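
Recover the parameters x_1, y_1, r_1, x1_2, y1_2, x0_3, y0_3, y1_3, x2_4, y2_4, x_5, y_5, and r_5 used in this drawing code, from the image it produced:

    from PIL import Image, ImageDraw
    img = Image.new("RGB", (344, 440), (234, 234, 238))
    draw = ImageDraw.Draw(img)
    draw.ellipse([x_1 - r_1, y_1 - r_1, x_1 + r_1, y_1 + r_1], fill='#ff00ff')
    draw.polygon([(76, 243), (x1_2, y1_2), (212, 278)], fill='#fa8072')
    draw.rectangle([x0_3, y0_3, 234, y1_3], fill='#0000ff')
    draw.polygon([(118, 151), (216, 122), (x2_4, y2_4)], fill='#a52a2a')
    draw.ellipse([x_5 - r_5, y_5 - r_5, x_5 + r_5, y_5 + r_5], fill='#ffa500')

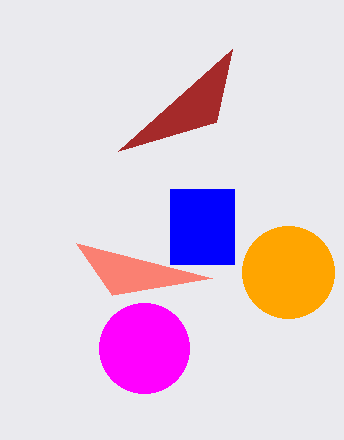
x_1 = 144, y_1 = 348, r_1 = 45, x1_2 = 112, y1_2 = 295, x0_3 = 170, y0_3 = 189, y1_3 = 264, x2_4 = 232, y2_4 = 49, x_5 = 288, y_5 = 272, r_5 = 46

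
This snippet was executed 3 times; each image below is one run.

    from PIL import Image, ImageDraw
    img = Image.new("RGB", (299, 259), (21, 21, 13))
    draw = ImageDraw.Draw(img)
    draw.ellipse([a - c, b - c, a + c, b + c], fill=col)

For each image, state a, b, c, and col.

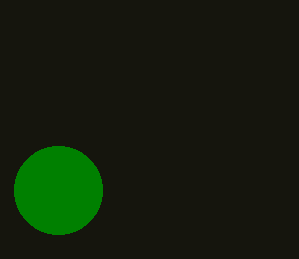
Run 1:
a = 58
b = 190
c = 44
col = 'green'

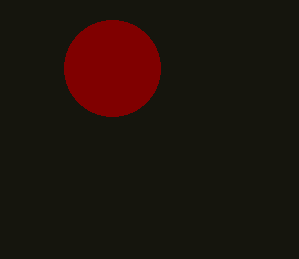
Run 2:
a = 112, b = 68, c = 48, col = 'maroon'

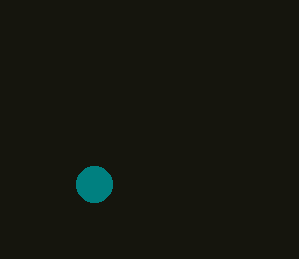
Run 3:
a = 94; b = 184; c = 18; col = 'teal'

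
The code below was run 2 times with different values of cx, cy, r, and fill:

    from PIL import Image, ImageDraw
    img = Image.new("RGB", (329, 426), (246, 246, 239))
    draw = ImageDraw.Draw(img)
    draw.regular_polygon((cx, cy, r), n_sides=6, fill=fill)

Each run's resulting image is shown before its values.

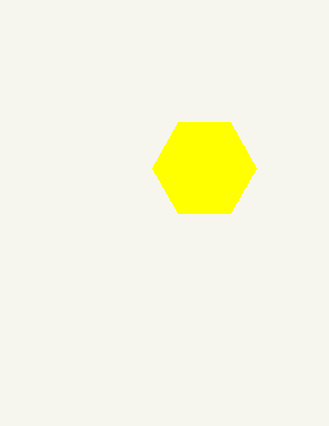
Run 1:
cx = 204
cy = 168
r = 52
fill = 'yellow'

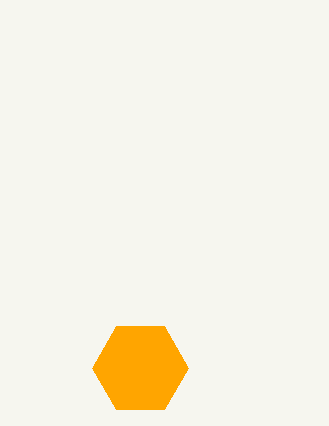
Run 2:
cx = 140, cy = 368, r = 48, fill = 'orange'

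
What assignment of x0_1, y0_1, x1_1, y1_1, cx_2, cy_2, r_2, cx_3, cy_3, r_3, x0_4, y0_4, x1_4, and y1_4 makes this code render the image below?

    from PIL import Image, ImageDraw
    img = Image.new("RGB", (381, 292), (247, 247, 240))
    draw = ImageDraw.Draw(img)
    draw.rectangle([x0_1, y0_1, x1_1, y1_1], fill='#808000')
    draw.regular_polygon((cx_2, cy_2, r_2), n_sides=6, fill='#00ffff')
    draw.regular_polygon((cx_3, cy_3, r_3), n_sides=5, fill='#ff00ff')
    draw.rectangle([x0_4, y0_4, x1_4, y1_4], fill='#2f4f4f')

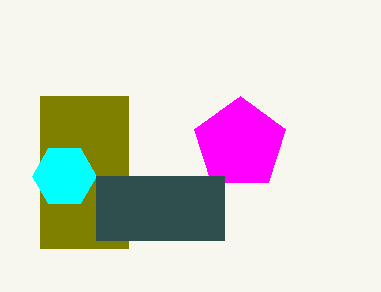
x0_1 = 40, y0_1 = 96, x1_1 = 128, y1_1 = 248, cx_2 = 64, cy_2 = 176, r_2 = 32, cx_3 = 240, cy_3 = 144, r_3 = 48, x0_4 = 96, y0_4 = 176, x1_4 = 224, y1_4 = 240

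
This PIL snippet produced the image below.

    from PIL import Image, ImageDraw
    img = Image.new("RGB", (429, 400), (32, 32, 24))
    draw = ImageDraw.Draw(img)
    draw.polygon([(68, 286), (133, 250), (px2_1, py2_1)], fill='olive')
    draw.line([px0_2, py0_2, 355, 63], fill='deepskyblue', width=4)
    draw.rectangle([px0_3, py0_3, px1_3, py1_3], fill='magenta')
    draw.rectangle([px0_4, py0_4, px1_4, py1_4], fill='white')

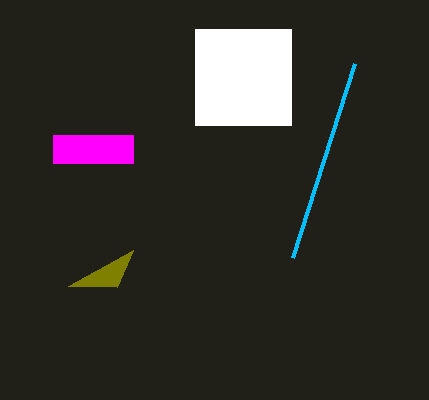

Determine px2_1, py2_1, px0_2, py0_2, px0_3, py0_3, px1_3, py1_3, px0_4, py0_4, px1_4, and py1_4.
px2_1 = 117, py2_1 = 287, px0_2 = 293, py0_2 = 257, px0_3 = 53, py0_3 = 135, px1_3 = 133, py1_3 = 163, px0_4 = 195, py0_4 = 29, px1_4 = 291, py1_4 = 125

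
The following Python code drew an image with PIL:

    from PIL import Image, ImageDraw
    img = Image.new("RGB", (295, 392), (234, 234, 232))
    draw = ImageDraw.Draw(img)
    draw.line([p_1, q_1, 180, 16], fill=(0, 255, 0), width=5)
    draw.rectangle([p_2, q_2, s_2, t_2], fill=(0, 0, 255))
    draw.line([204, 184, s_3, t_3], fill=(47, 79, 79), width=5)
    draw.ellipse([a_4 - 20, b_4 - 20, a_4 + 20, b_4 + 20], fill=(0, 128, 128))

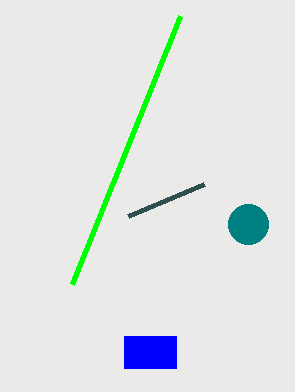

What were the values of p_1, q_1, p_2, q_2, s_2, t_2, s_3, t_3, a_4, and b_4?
p_1 = 72
q_1 = 284
p_2 = 124
q_2 = 336
s_2 = 176
t_2 = 368
s_3 = 128
t_3 = 216
a_4 = 248
b_4 = 224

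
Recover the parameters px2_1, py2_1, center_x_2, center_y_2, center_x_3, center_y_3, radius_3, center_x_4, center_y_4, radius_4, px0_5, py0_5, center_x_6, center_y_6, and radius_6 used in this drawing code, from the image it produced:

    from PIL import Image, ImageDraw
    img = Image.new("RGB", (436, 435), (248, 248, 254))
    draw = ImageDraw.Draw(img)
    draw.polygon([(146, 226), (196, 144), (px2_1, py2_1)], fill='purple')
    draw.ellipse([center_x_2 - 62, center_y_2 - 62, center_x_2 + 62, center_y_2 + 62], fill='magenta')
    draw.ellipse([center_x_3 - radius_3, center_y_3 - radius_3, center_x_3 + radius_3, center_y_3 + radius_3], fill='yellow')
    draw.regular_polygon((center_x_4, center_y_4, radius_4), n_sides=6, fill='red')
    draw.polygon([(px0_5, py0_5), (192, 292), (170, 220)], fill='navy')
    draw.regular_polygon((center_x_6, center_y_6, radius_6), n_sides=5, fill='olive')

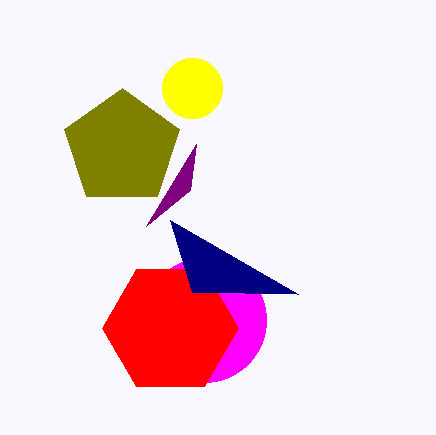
px2_1 = 190; py2_1 = 190; center_x_2 = 204; center_y_2 = 320; center_x_3 = 192; center_y_3 = 88; radius_3 = 30; center_x_4 = 170; center_y_4 = 328; radius_4 = 68; px0_5 = 298; py0_5 = 294; center_x_6 = 122; center_y_6 = 148; radius_6 = 60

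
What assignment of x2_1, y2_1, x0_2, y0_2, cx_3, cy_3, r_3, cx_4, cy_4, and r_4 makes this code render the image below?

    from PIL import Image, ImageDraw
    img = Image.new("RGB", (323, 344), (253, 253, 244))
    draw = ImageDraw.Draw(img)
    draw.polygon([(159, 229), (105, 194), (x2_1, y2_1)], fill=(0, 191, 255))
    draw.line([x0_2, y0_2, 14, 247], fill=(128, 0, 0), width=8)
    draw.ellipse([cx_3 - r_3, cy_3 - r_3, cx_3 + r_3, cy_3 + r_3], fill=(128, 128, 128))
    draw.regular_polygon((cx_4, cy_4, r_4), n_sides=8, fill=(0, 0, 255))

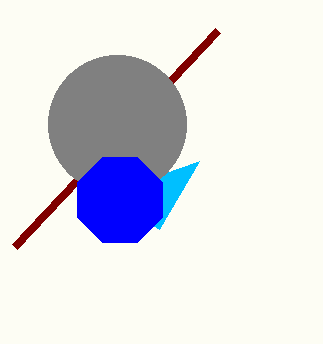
x2_1 = 199; y2_1 = 161; x0_2 = 217; y0_2 = 31; cx_3 = 117; cy_3 = 124; r_3 = 69; cx_4 = 120; cy_4 = 200; r_4 = 46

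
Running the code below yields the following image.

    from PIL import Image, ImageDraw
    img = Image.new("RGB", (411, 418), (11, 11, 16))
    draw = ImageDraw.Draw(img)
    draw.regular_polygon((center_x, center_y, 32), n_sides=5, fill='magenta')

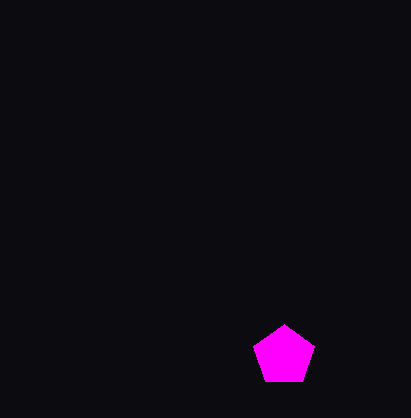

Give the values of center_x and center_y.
center_x = 284, center_y = 356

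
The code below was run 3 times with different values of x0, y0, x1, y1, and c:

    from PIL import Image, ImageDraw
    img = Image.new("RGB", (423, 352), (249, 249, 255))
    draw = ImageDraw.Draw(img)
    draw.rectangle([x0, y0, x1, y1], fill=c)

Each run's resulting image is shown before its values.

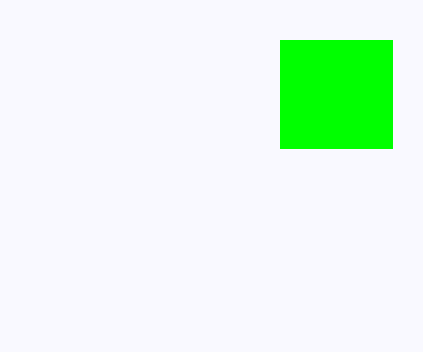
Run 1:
x0 = 280; y0 = 40; x1 = 392; y1 = 148; c = 'lime'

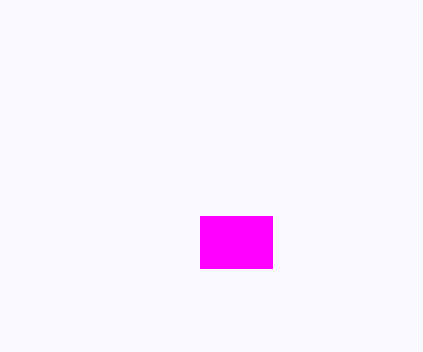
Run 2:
x0 = 200; y0 = 216; x1 = 272; y1 = 268; c = 'magenta'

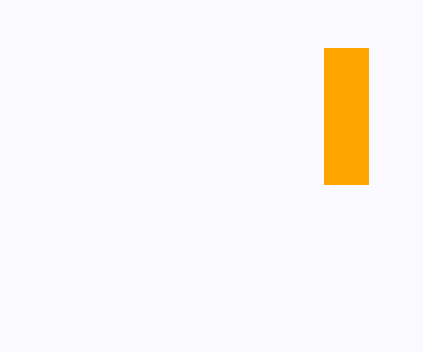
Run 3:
x0 = 324, y0 = 48, x1 = 368, y1 = 184, c = 'orange'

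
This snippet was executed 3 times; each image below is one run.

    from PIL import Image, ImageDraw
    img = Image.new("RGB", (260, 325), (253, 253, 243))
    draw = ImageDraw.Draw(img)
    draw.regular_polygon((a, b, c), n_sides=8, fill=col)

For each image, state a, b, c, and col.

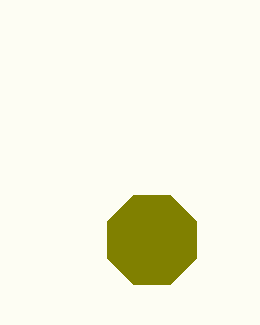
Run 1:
a = 152, b = 240, c = 48, col = 'olive'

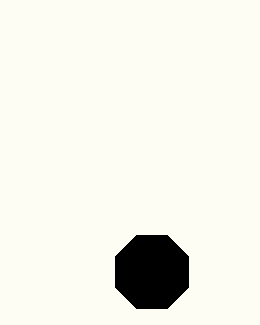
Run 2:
a = 152; b = 272; c = 40; col = 'black'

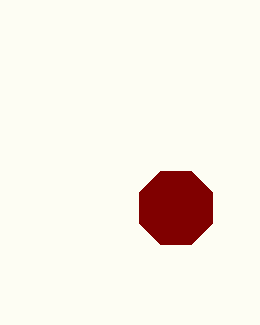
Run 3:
a = 176
b = 208
c = 40
col = 'maroon'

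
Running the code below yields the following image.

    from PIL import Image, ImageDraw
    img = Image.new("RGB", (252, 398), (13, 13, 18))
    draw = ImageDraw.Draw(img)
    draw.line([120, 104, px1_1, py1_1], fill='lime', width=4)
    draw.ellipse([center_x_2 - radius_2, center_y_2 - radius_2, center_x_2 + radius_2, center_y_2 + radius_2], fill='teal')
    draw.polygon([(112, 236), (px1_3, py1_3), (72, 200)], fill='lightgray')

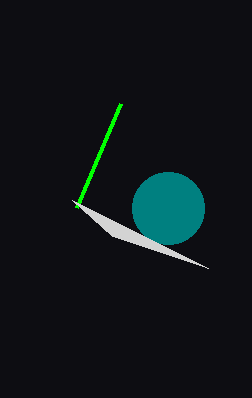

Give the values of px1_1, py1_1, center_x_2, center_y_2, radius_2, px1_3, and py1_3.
px1_1 = 76; py1_1 = 208; center_x_2 = 168; center_y_2 = 208; radius_2 = 36; px1_3 = 208; py1_3 = 268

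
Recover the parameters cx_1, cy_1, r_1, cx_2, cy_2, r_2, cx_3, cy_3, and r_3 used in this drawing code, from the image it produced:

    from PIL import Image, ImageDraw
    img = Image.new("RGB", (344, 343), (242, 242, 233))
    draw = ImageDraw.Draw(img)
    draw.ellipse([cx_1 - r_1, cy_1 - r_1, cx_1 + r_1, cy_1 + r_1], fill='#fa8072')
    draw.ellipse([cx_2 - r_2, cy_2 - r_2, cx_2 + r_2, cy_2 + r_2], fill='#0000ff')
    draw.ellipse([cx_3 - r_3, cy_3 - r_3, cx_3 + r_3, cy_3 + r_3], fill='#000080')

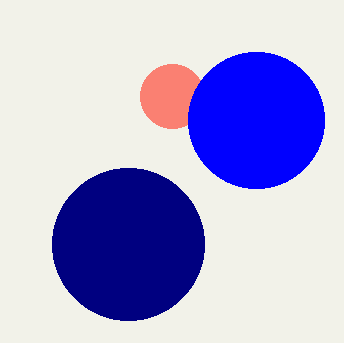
cx_1 = 172
cy_1 = 96
r_1 = 32
cx_2 = 256
cy_2 = 120
r_2 = 68
cx_3 = 128
cy_3 = 244
r_3 = 76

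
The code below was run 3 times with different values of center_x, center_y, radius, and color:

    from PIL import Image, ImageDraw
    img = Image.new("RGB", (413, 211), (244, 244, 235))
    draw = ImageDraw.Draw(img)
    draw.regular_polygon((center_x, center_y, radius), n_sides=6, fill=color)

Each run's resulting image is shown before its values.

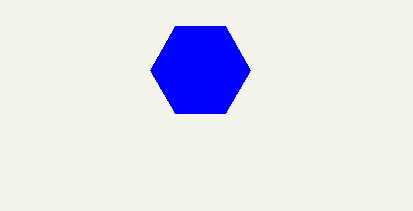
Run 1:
center_x = 200
center_y = 70
radius = 50
color = 'blue'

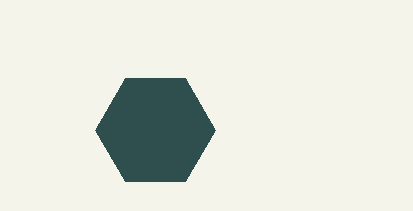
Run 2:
center_x = 155, center_y = 130, radius = 60, color = 'darkslategray'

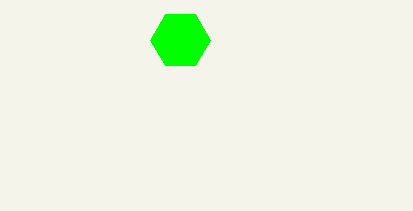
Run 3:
center_x = 180, center_y = 40, radius = 30, color = 'lime'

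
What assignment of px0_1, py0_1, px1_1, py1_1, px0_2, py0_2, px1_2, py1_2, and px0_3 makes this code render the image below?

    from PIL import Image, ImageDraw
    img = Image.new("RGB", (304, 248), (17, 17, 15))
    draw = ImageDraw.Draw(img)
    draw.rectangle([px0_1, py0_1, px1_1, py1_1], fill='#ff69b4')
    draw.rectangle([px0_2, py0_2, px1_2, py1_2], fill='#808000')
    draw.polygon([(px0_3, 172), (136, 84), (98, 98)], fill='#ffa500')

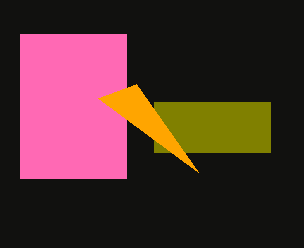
px0_1 = 20, py0_1 = 34, px1_1 = 126, py1_1 = 178, px0_2 = 154, py0_2 = 102, px1_2 = 270, py1_2 = 152, px0_3 = 198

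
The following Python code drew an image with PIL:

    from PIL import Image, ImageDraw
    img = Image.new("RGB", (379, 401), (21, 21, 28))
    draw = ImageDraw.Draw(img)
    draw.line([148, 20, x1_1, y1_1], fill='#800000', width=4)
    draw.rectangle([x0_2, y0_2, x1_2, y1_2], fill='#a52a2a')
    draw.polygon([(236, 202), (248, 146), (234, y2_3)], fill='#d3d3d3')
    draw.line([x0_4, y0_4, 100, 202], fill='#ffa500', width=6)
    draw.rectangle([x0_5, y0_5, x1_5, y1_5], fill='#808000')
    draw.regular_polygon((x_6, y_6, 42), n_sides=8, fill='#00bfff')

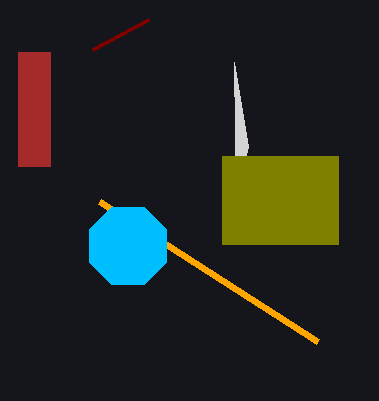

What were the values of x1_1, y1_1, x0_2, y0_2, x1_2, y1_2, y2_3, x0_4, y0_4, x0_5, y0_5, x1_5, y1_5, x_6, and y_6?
x1_1 = 92, y1_1 = 50, x0_2 = 18, y0_2 = 52, x1_2 = 50, y1_2 = 166, y2_3 = 62, x0_4 = 318, y0_4 = 342, x0_5 = 222, y0_5 = 156, x1_5 = 338, y1_5 = 244, x_6 = 128, y_6 = 246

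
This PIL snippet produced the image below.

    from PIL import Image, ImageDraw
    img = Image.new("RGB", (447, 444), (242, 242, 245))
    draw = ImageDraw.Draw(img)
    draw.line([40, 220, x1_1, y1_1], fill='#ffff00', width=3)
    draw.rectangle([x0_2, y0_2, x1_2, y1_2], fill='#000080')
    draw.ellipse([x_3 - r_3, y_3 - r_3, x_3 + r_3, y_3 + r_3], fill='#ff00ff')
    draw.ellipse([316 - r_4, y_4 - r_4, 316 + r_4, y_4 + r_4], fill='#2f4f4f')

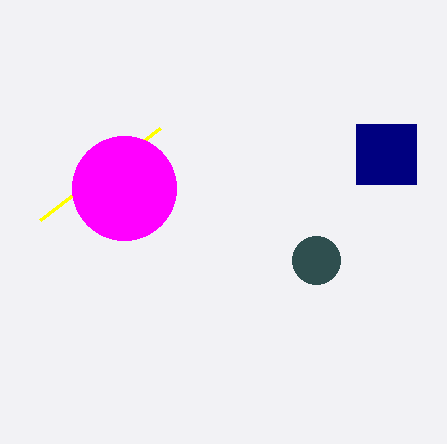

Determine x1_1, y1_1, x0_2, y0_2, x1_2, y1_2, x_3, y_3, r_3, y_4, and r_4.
x1_1 = 160
y1_1 = 128
x0_2 = 356
y0_2 = 124
x1_2 = 416
y1_2 = 184
x_3 = 124
y_3 = 188
r_3 = 52
y_4 = 260
r_4 = 24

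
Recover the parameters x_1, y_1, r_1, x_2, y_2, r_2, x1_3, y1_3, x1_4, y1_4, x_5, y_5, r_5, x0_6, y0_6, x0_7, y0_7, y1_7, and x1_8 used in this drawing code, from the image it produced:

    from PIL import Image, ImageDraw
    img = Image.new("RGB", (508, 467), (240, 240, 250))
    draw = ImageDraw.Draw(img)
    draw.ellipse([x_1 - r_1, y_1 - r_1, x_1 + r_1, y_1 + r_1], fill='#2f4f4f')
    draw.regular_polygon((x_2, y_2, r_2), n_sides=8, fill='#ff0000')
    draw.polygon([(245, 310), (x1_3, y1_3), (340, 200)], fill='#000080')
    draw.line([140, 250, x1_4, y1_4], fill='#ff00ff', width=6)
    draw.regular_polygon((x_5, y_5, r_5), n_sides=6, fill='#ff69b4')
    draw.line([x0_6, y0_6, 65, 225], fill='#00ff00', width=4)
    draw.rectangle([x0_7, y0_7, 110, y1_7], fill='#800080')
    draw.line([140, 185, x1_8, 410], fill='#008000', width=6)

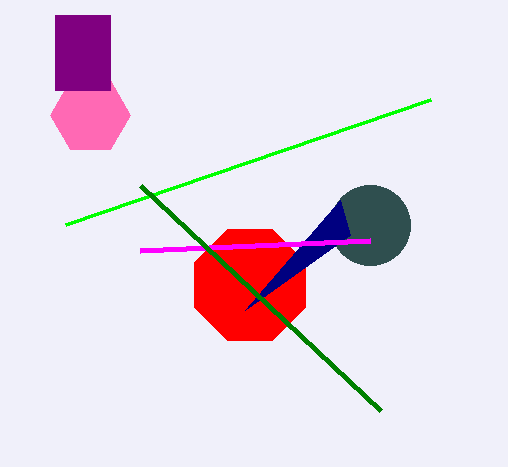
x_1 = 370; y_1 = 225; r_1 = 40; x_2 = 250; y_2 = 285; r_2 = 60; x1_3 = 350; y1_3 = 235; x1_4 = 370; y1_4 = 240; x_5 = 90; y_5 = 115; r_5 = 40; x0_6 = 430; y0_6 = 100; x0_7 = 55; y0_7 = 15; y1_7 = 90; x1_8 = 380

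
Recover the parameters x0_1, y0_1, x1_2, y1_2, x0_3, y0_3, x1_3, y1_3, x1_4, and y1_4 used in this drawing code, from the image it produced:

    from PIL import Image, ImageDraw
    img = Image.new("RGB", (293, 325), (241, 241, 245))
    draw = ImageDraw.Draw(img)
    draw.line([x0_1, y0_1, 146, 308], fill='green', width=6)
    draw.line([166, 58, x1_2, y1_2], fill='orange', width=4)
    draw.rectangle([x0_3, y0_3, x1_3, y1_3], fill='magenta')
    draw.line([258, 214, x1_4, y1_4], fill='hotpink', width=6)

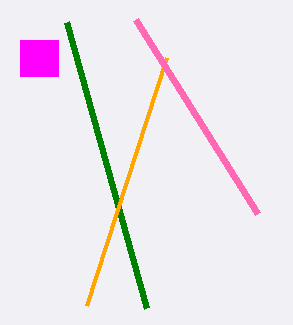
x0_1 = 66
y0_1 = 22
x1_2 = 86
y1_2 = 306
x0_3 = 20
y0_3 = 40
x1_3 = 58
y1_3 = 76
x1_4 = 136
y1_4 = 20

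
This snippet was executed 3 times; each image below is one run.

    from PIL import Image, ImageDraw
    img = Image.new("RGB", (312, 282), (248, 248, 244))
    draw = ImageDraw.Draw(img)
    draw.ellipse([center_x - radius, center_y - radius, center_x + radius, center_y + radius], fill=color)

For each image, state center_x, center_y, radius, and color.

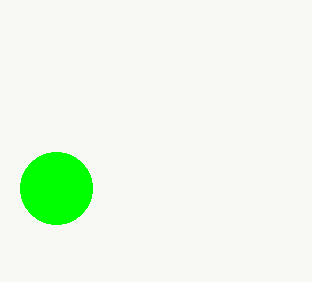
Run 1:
center_x = 56
center_y = 188
radius = 36
color = 'lime'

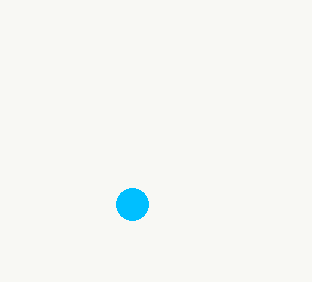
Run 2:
center_x = 132; center_y = 204; radius = 16; color = 'deepskyblue'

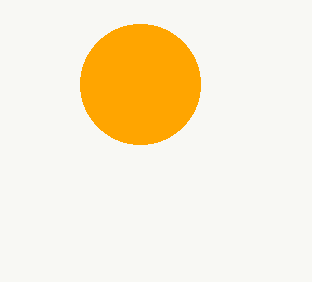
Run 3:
center_x = 140; center_y = 84; radius = 60; color = 'orange'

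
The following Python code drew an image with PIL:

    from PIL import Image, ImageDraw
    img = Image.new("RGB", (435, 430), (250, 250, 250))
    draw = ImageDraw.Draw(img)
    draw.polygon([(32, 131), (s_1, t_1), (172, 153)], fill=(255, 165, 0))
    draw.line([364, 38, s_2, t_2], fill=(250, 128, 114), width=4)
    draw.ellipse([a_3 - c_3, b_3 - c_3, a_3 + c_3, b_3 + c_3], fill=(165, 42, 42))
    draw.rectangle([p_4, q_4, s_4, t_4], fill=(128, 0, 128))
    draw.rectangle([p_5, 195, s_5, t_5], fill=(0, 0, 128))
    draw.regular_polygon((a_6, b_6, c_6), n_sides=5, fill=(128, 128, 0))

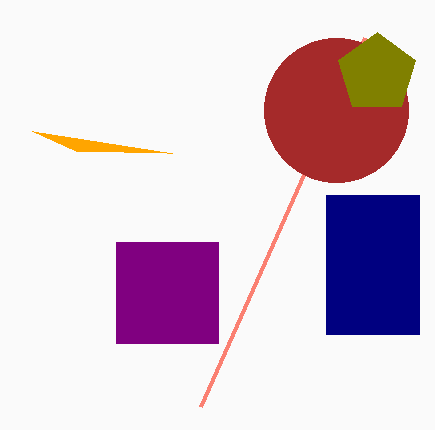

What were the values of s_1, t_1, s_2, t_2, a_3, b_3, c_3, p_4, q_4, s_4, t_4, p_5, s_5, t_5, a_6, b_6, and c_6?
s_1 = 76; t_1 = 151; s_2 = 200; t_2 = 407; a_3 = 336; b_3 = 110; c_3 = 72; p_4 = 116; q_4 = 242; s_4 = 218; t_4 = 343; p_5 = 326; s_5 = 419; t_5 = 334; a_6 = 377; b_6 = 73; c_6 = 41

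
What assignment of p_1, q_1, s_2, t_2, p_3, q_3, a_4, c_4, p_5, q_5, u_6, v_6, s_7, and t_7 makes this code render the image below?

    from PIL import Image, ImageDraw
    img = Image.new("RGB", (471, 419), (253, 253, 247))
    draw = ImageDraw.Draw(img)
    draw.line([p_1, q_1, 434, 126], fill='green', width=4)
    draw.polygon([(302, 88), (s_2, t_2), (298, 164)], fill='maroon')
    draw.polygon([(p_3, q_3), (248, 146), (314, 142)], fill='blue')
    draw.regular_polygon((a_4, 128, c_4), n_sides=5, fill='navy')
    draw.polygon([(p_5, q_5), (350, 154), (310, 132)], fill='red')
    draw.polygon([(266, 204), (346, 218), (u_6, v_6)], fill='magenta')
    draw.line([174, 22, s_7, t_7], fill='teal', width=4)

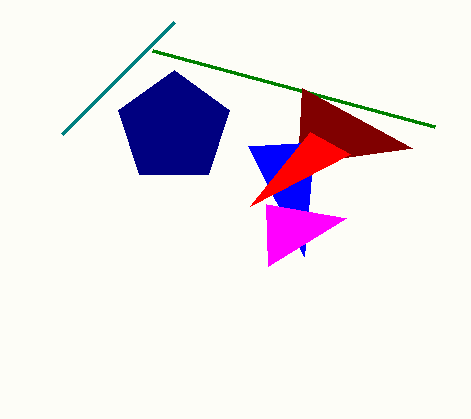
p_1 = 152, q_1 = 50, s_2 = 412, t_2 = 148, p_3 = 304, q_3 = 256, a_4 = 174, c_4 = 58, p_5 = 250, q_5 = 206, u_6 = 268, v_6 = 266, s_7 = 62, t_7 = 134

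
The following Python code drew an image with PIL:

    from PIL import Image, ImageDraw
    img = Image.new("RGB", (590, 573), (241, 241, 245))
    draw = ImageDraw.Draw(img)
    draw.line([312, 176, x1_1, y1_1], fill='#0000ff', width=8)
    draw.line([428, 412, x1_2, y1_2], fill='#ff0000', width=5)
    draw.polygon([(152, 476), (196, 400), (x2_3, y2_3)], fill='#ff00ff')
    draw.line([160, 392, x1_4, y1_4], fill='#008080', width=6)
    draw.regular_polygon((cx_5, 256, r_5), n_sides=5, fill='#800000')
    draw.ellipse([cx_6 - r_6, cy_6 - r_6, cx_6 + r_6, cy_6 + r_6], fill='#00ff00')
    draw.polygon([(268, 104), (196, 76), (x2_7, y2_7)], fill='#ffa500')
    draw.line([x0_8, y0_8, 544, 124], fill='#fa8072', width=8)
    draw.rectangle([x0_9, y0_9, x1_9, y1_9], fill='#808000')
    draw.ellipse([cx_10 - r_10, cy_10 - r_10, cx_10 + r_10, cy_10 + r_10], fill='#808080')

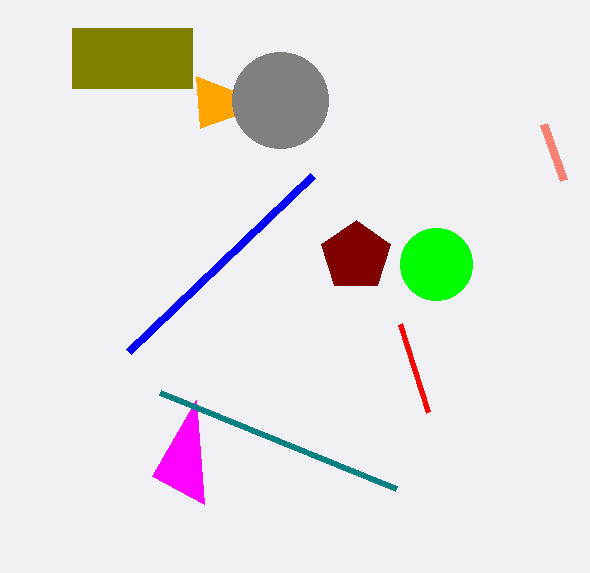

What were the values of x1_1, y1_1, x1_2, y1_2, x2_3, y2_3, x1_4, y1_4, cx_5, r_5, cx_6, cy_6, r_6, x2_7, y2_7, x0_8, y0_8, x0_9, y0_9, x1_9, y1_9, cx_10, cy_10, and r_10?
x1_1 = 128
y1_1 = 352
x1_2 = 400
y1_2 = 324
x2_3 = 204
y2_3 = 504
x1_4 = 396
y1_4 = 488
cx_5 = 356
r_5 = 36
cx_6 = 436
cy_6 = 264
r_6 = 36
x2_7 = 200
y2_7 = 128
x0_8 = 564
y0_8 = 180
x0_9 = 72
y0_9 = 28
x1_9 = 192
y1_9 = 88
cx_10 = 280
cy_10 = 100
r_10 = 48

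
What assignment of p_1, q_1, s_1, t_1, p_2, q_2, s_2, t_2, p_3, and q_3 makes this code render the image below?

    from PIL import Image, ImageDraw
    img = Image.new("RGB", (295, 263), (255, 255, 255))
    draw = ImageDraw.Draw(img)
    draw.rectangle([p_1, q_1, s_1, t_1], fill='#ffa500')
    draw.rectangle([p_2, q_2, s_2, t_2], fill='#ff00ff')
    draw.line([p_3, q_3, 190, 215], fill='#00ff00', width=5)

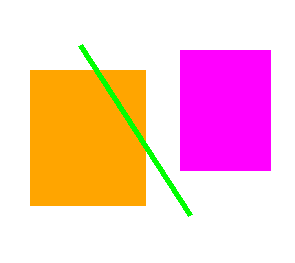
p_1 = 30
q_1 = 70
s_1 = 145
t_1 = 205
p_2 = 180
q_2 = 50
s_2 = 270
t_2 = 170
p_3 = 80
q_3 = 45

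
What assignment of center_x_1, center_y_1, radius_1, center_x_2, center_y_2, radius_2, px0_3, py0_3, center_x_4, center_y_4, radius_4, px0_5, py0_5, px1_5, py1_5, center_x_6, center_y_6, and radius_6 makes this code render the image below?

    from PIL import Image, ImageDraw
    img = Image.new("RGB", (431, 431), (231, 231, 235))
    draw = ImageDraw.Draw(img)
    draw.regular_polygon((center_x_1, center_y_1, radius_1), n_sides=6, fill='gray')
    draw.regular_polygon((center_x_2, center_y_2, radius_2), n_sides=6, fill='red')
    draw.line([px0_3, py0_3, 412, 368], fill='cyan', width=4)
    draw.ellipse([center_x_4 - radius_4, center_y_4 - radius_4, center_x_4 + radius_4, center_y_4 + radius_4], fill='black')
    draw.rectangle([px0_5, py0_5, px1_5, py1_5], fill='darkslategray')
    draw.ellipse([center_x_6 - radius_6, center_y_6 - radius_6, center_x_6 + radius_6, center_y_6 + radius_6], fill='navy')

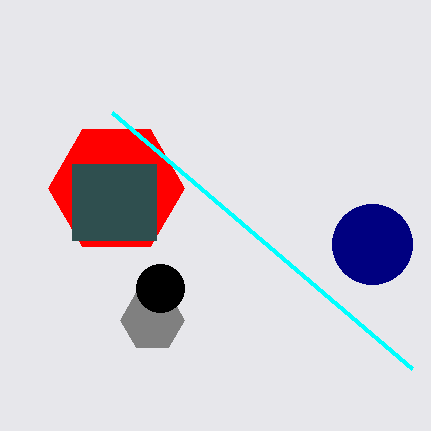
center_x_1 = 152
center_y_1 = 320
radius_1 = 32
center_x_2 = 116
center_y_2 = 188
radius_2 = 68
px0_3 = 112
py0_3 = 112
center_x_4 = 160
center_y_4 = 288
radius_4 = 24
px0_5 = 72
py0_5 = 164
px1_5 = 156
py1_5 = 240
center_x_6 = 372
center_y_6 = 244
radius_6 = 40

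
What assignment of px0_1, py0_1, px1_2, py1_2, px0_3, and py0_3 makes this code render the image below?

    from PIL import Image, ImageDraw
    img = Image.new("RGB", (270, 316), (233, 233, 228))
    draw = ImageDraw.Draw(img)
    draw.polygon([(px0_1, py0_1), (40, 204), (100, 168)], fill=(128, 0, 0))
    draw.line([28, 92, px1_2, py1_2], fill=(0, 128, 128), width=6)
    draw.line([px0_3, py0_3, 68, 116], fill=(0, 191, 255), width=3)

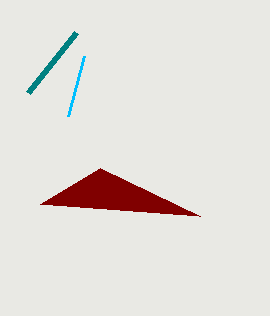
px0_1 = 200; py0_1 = 216; px1_2 = 76; py1_2 = 32; px0_3 = 84; py0_3 = 56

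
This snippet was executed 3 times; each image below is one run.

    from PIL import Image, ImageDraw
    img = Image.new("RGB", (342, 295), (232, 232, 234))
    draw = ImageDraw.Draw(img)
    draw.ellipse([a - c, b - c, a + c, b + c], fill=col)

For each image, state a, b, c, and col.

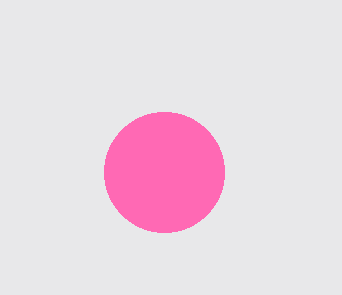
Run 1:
a = 164; b = 172; c = 60; col = 'hotpink'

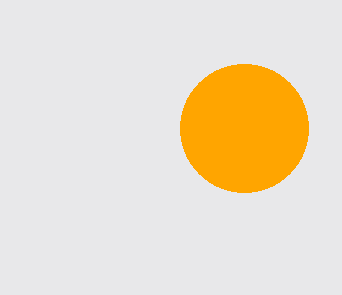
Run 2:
a = 244; b = 128; c = 64; col = 'orange'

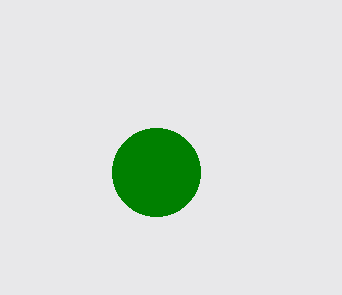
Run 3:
a = 156; b = 172; c = 44; col = 'green'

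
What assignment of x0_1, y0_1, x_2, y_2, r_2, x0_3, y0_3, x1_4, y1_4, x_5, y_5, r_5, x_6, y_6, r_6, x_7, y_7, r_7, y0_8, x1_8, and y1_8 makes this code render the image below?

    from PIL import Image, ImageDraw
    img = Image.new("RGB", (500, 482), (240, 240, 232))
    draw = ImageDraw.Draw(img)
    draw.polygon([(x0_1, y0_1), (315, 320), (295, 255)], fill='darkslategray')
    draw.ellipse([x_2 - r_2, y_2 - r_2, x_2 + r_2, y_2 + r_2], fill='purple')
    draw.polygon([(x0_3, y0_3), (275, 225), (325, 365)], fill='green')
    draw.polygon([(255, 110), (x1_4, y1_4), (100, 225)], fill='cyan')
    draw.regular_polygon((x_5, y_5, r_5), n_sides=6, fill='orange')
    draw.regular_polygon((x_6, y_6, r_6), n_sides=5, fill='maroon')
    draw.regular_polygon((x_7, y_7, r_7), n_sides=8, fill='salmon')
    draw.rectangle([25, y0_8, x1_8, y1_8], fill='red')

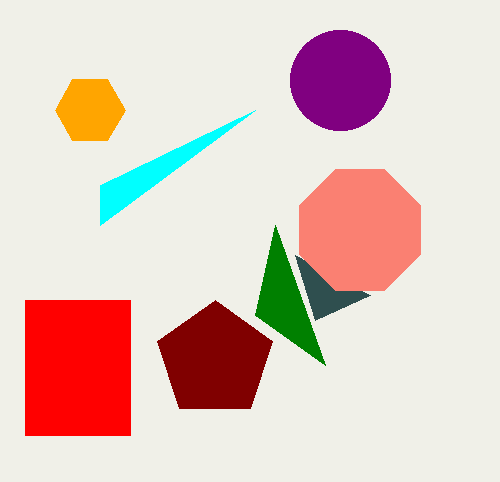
x0_1 = 370
y0_1 = 295
x_2 = 340
y_2 = 80
r_2 = 50
x0_3 = 255
y0_3 = 315
x1_4 = 100
y1_4 = 185
x_5 = 90
y_5 = 110
r_5 = 35
x_6 = 215
y_6 = 360
r_6 = 60
x_7 = 360
y_7 = 230
r_7 = 65
y0_8 = 300
x1_8 = 130
y1_8 = 435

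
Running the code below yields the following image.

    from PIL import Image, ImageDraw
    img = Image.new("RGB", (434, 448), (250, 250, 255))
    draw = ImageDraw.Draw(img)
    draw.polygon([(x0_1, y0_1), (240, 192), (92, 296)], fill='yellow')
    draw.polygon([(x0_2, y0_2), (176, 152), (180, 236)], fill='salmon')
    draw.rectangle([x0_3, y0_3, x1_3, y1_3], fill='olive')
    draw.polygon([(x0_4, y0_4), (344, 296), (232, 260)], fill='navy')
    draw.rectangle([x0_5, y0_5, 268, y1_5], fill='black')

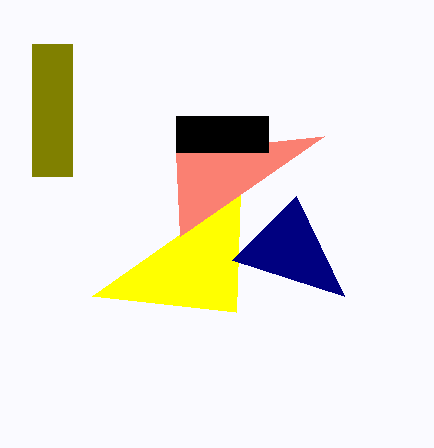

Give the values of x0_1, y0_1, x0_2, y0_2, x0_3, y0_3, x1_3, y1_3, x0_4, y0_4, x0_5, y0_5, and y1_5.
x0_1 = 236, y0_1 = 312, x0_2 = 324, y0_2 = 136, x0_3 = 32, y0_3 = 44, x1_3 = 72, y1_3 = 176, x0_4 = 296, y0_4 = 196, x0_5 = 176, y0_5 = 116, y1_5 = 152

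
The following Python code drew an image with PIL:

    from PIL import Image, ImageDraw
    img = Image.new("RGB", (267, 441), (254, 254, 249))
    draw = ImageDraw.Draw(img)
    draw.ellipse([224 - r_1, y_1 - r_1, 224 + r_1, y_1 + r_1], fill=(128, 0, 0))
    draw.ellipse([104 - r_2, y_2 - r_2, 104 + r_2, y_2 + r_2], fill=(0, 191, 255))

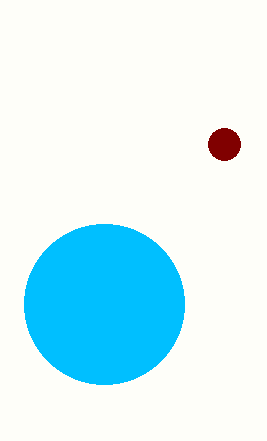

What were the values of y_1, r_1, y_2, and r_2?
y_1 = 144
r_1 = 16
y_2 = 304
r_2 = 80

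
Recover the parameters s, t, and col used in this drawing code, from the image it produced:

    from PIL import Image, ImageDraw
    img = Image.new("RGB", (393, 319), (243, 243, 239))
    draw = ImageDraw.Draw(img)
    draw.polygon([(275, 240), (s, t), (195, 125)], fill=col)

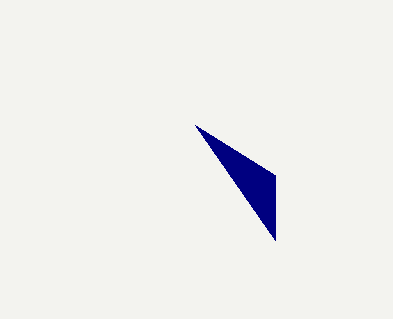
s = 275; t = 175; col = 'navy'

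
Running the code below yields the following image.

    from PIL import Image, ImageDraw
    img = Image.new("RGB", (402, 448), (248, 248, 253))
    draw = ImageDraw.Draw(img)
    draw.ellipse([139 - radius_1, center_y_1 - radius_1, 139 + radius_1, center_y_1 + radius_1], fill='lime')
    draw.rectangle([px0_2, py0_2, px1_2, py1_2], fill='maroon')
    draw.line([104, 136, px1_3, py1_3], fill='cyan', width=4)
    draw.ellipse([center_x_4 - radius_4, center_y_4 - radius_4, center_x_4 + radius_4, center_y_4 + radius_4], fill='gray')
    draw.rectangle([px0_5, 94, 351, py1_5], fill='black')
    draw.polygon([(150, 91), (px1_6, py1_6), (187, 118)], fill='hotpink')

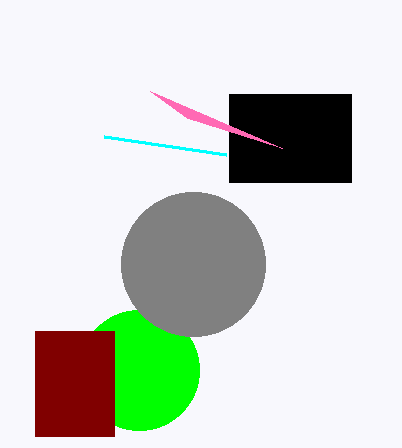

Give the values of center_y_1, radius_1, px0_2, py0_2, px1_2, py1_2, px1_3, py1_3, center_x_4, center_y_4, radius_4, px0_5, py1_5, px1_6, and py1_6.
center_y_1 = 370, radius_1 = 60, px0_2 = 35, py0_2 = 331, px1_2 = 114, py1_2 = 436, px1_3 = 226, py1_3 = 154, center_x_4 = 193, center_y_4 = 264, radius_4 = 72, px0_5 = 229, py1_5 = 182, px1_6 = 282, py1_6 = 148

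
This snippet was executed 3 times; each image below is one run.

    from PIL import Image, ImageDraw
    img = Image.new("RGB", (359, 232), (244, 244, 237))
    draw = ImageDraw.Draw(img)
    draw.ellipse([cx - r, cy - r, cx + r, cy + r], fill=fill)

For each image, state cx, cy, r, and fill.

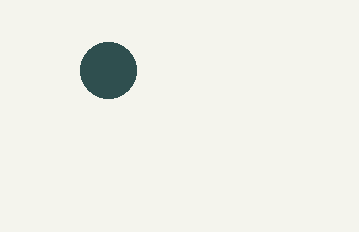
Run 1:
cx = 108
cy = 70
r = 28
fill = 'darkslategray'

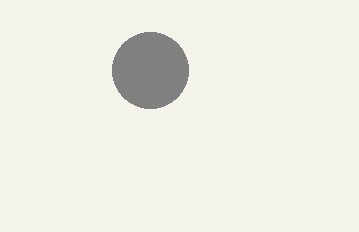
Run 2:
cx = 150, cy = 70, r = 38, fill = 'gray'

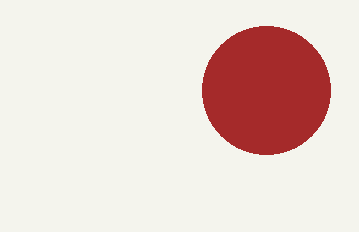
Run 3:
cx = 266, cy = 90, r = 64, fill = 'brown'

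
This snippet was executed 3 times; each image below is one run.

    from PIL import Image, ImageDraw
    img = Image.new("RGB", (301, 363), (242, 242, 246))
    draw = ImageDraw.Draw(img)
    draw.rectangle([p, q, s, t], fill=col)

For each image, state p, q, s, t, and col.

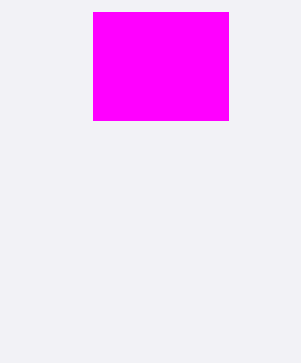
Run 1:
p = 93; q = 12; s = 228; t = 120; col = 'magenta'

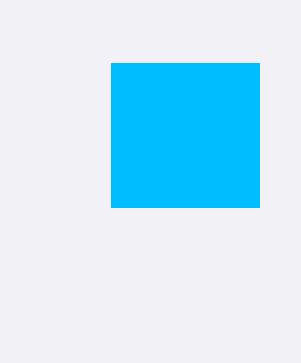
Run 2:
p = 111; q = 63; s = 259; t = 207; col = 'deepskyblue'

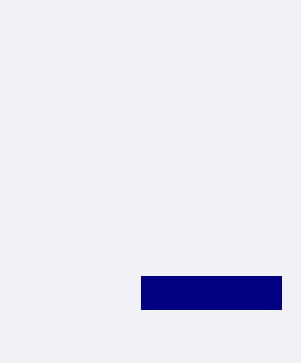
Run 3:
p = 141; q = 276; s = 281; t = 309; col = 'navy'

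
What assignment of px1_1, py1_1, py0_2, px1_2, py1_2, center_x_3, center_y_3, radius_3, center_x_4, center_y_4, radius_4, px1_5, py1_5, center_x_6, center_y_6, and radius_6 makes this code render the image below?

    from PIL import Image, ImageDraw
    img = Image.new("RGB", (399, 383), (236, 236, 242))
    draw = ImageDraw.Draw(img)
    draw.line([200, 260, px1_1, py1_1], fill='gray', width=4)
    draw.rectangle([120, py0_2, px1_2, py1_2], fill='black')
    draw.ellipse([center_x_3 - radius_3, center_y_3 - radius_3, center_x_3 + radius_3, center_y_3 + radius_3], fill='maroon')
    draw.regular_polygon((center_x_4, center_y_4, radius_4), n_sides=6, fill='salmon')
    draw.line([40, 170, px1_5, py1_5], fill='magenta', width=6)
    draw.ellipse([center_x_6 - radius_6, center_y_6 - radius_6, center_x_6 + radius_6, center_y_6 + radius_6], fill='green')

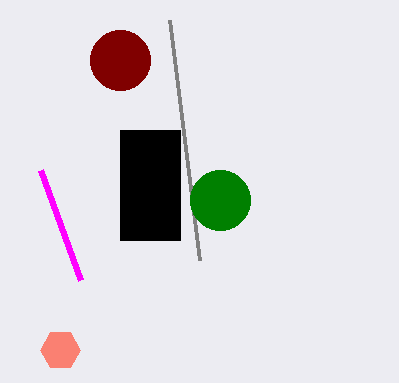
px1_1 = 170; py1_1 = 20; py0_2 = 130; px1_2 = 180; py1_2 = 240; center_x_3 = 120; center_y_3 = 60; radius_3 = 30; center_x_4 = 60; center_y_4 = 350; radius_4 = 20; px1_5 = 80; py1_5 = 280; center_x_6 = 220; center_y_6 = 200; radius_6 = 30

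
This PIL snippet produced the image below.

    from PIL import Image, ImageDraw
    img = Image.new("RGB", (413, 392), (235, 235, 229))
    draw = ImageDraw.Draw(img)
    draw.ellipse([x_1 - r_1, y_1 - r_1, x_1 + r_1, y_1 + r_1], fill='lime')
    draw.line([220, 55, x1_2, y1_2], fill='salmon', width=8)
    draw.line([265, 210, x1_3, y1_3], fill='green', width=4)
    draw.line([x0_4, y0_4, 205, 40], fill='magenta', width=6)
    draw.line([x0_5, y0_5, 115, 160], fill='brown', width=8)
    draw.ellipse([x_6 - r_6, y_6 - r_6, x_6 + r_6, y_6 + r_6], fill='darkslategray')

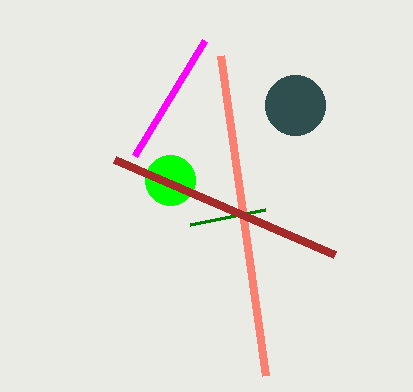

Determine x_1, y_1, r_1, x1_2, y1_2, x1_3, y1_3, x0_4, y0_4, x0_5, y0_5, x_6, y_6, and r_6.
x_1 = 170; y_1 = 180; r_1 = 25; x1_2 = 265; y1_2 = 375; x1_3 = 190; y1_3 = 225; x0_4 = 135; y0_4 = 155; x0_5 = 335; y0_5 = 255; x_6 = 295; y_6 = 105; r_6 = 30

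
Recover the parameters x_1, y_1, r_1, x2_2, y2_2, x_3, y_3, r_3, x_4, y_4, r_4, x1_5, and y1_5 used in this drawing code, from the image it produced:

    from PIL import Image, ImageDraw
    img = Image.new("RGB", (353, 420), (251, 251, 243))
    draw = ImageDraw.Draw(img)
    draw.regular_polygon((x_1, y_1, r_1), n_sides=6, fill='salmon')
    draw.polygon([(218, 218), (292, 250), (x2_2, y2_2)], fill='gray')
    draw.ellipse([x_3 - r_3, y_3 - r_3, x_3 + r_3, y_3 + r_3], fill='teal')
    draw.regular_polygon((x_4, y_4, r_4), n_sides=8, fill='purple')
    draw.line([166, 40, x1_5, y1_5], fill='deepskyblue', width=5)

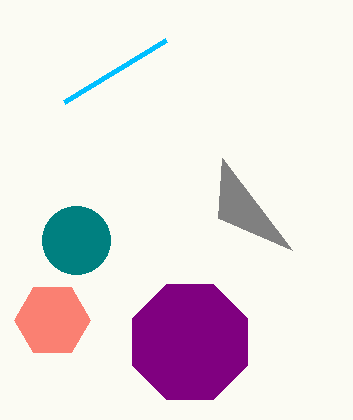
x_1 = 52
y_1 = 320
r_1 = 38
x2_2 = 222
y2_2 = 158
x_3 = 76
y_3 = 240
r_3 = 34
x_4 = 190
y_4 = 342
r_4 = 62
x1_5 = 64
y1_5 = 102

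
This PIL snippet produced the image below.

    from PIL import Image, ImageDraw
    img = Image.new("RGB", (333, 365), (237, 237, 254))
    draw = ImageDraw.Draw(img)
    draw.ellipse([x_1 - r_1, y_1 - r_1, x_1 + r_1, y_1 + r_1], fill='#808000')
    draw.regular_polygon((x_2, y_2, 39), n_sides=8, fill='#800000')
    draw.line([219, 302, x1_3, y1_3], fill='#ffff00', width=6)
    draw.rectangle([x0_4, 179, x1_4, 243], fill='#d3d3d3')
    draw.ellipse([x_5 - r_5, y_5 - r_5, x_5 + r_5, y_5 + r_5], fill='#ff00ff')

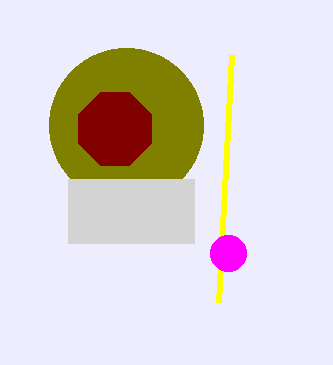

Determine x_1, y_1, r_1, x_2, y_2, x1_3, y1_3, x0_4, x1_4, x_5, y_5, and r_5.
x_1 = 126; y_1 = 125; r_1 = 77; x_2 = 115; y_2 = 129; x1_3 = 232; y1_3 = 55; x0_4 = 68; x1_4 = 194; x_5 = 228; y_5 = 253; r_5 = 18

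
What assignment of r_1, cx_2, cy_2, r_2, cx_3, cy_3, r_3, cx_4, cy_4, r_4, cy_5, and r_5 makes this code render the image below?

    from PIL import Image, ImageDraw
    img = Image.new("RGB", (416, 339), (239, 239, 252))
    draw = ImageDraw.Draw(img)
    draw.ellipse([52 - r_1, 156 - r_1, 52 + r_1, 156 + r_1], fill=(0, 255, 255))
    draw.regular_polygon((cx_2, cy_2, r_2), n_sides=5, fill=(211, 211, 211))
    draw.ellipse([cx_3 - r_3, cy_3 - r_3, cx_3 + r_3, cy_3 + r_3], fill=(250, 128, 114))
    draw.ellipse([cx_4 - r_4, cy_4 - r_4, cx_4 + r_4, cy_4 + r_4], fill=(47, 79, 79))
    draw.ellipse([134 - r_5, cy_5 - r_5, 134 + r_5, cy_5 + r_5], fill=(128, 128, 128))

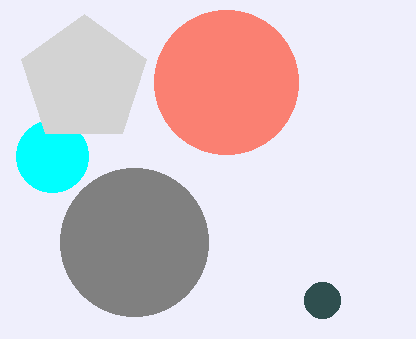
r_1 = 36; cx_2 = 84; cy_2 = 80; r_2 = 66; cx_3 = 226; cy_3 = 82; r_3 = 72; cx_4 = 322; cy_4 = 300; r_4 = 18; cy_5 = 242; r_5 = 74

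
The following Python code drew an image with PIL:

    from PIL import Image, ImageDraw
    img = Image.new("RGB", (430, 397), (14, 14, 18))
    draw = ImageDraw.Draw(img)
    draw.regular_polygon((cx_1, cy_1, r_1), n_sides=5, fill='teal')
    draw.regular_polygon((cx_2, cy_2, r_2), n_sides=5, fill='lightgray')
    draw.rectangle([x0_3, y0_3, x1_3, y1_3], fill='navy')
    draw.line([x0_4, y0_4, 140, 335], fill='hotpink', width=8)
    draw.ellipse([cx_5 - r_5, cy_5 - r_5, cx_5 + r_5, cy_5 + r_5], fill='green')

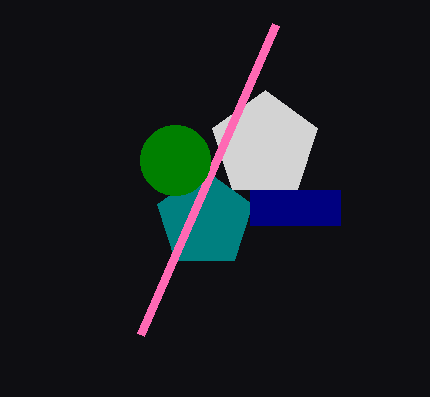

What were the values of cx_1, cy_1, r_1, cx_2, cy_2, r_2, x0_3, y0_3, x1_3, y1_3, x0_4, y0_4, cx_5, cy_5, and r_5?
cx_1 = 205
cy_1 = 220
r_1 = 50
cx_2 = 265
cy_2 = 145
r_2 = 55
x0_3 = 250
y0_3 = 190
x1_3 = 340
y1_3 = 225
x0_4 = 275
y0_4 = 25
cx_5 = 175
cy_5 = 160
r_5 = 35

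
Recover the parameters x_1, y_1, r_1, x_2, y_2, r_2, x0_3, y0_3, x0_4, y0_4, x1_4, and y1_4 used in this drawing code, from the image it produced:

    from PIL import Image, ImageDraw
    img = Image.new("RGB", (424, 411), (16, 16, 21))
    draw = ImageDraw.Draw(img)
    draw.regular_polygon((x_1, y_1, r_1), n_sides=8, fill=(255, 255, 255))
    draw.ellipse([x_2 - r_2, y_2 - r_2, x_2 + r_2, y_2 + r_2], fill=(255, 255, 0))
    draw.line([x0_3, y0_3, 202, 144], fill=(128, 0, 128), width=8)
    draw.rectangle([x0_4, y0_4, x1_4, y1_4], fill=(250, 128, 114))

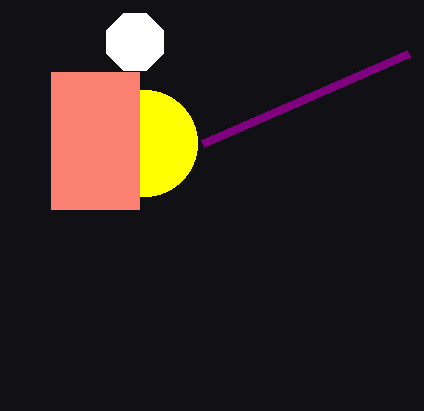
x_1 = 135; y_1 = 42; r_1 = 31; x_2 = 144; y_2 = 143; r_2 = 53; x0_3 = 408; y0_3 = 54; x0_4 = 51; y0_4 = 72; x1_4 = 139; y1_4 = 209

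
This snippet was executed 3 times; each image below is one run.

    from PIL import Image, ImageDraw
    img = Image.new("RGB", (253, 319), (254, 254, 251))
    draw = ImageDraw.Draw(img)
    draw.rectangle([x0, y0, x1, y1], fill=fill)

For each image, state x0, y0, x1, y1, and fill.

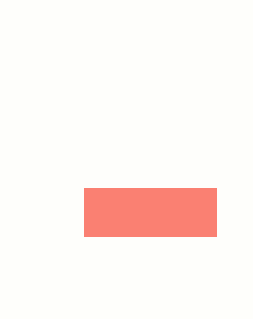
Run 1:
x0 = 84; y0 = 188; x1 = 216; y1 = 236; fill = 'salmon'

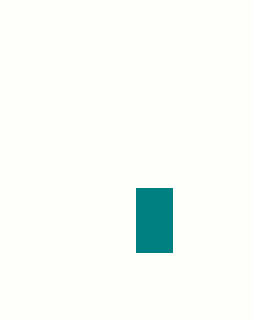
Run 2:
x0 = 136
y0 = 188
x1 = 172
y1 = 252
fill = 'teal'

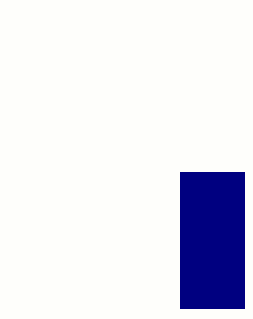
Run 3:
x0 = 180
y0 = 172
x1 = 244
y1 = 308
fill = 'navy'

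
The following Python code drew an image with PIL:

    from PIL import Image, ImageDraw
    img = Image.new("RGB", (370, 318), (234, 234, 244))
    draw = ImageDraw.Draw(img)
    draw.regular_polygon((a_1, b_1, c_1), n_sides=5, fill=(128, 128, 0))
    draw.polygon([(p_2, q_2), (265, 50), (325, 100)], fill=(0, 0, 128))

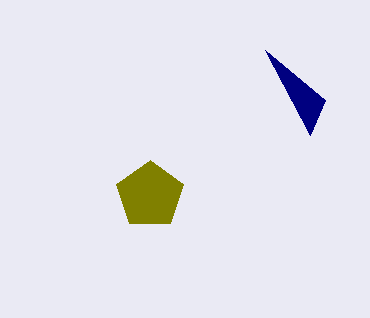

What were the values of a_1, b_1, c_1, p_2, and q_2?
a_1 = 150, b_1 = 195, c_1 = 35, p_2 = 310, q_2 = 135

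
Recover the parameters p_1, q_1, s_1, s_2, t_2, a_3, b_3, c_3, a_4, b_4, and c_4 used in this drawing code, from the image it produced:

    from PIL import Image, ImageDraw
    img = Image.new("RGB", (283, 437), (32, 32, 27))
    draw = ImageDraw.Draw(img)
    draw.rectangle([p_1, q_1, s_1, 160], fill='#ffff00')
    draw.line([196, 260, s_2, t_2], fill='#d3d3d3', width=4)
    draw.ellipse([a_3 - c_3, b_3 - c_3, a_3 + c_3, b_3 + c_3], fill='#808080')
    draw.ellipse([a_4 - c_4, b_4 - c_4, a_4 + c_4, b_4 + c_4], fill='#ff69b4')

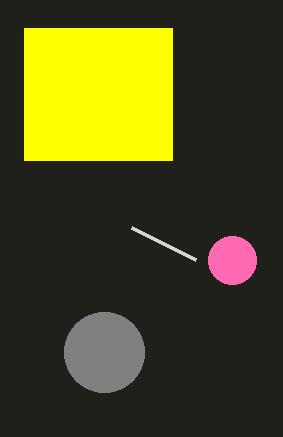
p_1 = 24, q_1 = 28, s_1 = 172, s_2 = 132, t_2 = 228, a_3 = 104, b_3 = 352, c_3 = 40, a_4 = 232, b_4 = 260, c_4 = 24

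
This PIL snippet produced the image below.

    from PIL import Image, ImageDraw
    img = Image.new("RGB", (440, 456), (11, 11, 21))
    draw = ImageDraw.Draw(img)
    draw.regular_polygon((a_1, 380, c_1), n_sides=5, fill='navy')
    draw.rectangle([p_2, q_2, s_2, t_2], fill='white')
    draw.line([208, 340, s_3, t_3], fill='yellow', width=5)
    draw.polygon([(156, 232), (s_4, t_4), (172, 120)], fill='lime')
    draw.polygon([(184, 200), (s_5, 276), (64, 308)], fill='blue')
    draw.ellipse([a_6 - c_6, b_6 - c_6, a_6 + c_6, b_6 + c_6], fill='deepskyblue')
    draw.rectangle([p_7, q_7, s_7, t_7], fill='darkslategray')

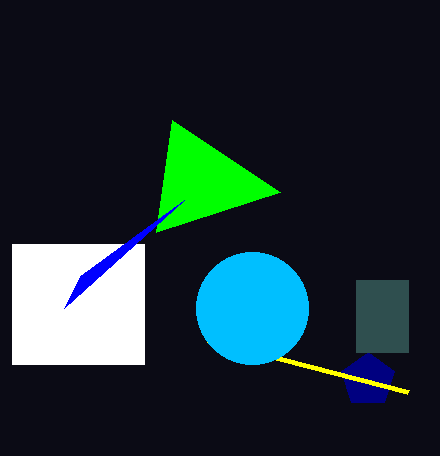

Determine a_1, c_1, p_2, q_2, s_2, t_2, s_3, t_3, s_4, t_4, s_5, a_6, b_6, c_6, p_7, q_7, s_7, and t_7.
a_1 = 368
c_1 = 28
p_2 = 12
q_2 = 244
s_2 = 144
t_2 = 364
s_3 = 408
t_3 = 392
s_4 = 280
t_4 = 192
s_5 = 80
a_6 = 252
b_6 = 308
c_6 = 56
p_7 = 356
q_7 = 280
s_7 = 408
t_7 = 352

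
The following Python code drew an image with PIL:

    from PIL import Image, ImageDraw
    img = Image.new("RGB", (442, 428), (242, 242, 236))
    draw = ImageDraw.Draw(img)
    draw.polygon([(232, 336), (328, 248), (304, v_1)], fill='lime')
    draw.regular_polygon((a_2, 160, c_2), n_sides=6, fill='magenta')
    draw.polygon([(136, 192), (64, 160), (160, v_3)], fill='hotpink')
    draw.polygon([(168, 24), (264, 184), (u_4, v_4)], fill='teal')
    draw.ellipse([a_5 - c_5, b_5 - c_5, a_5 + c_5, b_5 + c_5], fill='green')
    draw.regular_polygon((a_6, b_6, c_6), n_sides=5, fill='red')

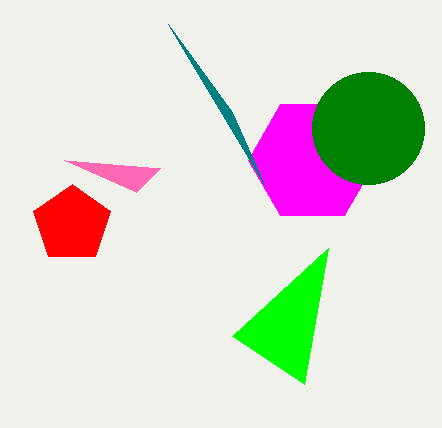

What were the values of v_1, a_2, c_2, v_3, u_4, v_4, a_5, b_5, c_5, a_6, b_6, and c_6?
v_1 = 384
a_2 = 312
c_2 = 64
v_3 = 168
u_4 = 232
v_4 = 112
a_5 = 368
b_5 = 128
c_5 = 56
a_6 = 72
b_6 = 224
c_6 = 40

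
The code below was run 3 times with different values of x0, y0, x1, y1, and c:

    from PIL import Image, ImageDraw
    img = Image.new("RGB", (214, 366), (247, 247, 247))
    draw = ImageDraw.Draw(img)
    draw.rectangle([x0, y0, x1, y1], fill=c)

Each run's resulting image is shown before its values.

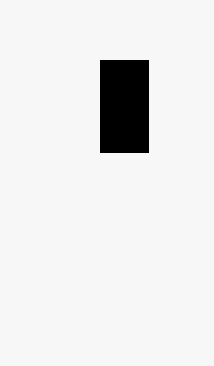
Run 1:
x0 = 100; y0 = 60; x1 = 148; y1 = 152; c = 'black'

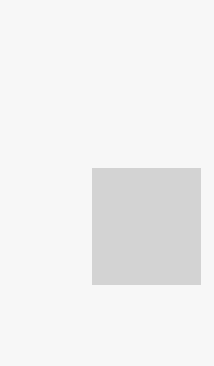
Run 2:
x0 = 92; y0 = 168; x1 = 200; y1 = 284; c = 'lightgray'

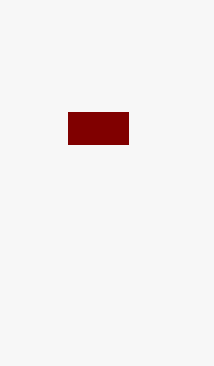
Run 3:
x0 = 68; y0 = 112; x1 = 128; y1 = 144; c = 'maroon'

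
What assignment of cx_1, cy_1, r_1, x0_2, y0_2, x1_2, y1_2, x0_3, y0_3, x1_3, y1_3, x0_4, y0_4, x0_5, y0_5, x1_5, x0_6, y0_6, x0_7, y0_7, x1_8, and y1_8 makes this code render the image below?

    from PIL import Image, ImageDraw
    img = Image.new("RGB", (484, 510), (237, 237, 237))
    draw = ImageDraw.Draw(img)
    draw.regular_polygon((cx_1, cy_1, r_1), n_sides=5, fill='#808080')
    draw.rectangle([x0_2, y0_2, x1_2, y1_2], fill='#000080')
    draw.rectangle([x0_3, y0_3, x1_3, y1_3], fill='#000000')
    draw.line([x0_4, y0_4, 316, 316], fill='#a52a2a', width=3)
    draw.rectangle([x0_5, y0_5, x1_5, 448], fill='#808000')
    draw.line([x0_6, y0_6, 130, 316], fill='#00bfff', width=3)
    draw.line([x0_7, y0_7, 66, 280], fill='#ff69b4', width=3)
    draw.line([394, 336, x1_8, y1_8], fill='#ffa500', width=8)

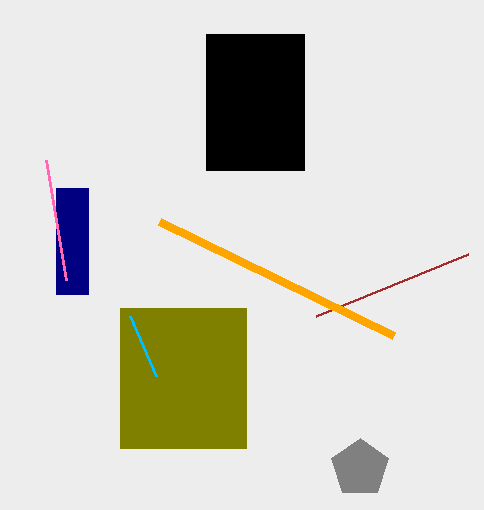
cx_1 = 360
cy_1 = 468
r_1 = 30
x0_2 = 56
y0_2 = 188
x1_2 = 88
y1_2 = 294
x0_3 = 206
y0_3 = 34
x1_3 = 304
y1_3 = 170
x0_4 = 468
y0_4 = 254
x0_5 = 120
y0_5 = 308
x1_5 = 246
x0_6 = 156
y0_6 = 376
x0_7 = 46
y0_7 = 160
x1_8 = 160
y1_8 = 222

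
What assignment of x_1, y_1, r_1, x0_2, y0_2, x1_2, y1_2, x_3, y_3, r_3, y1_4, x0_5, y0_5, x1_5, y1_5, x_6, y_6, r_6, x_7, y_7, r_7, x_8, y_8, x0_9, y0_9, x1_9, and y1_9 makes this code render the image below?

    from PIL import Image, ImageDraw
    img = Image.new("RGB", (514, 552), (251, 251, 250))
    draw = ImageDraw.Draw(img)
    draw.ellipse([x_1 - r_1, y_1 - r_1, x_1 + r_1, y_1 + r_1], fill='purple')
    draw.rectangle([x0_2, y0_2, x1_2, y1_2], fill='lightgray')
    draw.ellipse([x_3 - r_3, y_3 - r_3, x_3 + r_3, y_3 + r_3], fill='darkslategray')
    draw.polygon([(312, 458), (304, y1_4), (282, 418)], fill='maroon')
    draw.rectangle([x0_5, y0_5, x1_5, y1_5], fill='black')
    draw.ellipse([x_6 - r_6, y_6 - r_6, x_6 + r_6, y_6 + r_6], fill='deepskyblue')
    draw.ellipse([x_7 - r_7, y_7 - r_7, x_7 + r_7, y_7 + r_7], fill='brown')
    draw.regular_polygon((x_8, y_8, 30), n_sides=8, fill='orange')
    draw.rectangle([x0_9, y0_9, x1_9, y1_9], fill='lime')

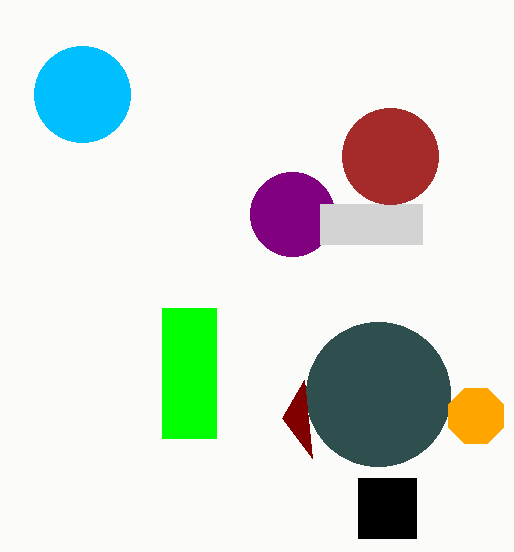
x_1 = 292, y_1 = 214, r_1 = 42, x0_2 = 320, y0_2 = 204, x1_2 = 422, y1_2 = 244, x_3 = 378, y_3 = 394, r_3 = 72, y1_4 = 380, x0_5 = 358, y0_5 = 478, x1_5 = 416, y1_5 = 538, x_6 = 82, y_6 = 94, r_6 = 48, x_7 = 390, y_7 = 156, r_7 = 48, x_8 = 476, y_8 = 416, x0_9 = 162, y0_9 = 308, x1_9 = 216, y1_9 = 438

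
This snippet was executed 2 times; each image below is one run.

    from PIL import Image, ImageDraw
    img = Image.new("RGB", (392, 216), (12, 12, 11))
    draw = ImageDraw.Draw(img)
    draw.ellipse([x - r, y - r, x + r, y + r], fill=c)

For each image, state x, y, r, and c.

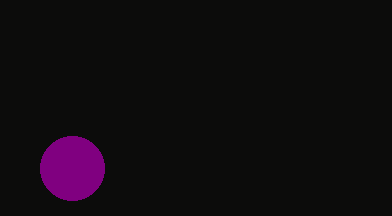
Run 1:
x = 72; y = 168; r = 32; c = 'purple'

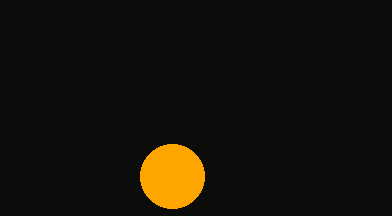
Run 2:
x = 172; y = 176; r = 32; c = 'orange'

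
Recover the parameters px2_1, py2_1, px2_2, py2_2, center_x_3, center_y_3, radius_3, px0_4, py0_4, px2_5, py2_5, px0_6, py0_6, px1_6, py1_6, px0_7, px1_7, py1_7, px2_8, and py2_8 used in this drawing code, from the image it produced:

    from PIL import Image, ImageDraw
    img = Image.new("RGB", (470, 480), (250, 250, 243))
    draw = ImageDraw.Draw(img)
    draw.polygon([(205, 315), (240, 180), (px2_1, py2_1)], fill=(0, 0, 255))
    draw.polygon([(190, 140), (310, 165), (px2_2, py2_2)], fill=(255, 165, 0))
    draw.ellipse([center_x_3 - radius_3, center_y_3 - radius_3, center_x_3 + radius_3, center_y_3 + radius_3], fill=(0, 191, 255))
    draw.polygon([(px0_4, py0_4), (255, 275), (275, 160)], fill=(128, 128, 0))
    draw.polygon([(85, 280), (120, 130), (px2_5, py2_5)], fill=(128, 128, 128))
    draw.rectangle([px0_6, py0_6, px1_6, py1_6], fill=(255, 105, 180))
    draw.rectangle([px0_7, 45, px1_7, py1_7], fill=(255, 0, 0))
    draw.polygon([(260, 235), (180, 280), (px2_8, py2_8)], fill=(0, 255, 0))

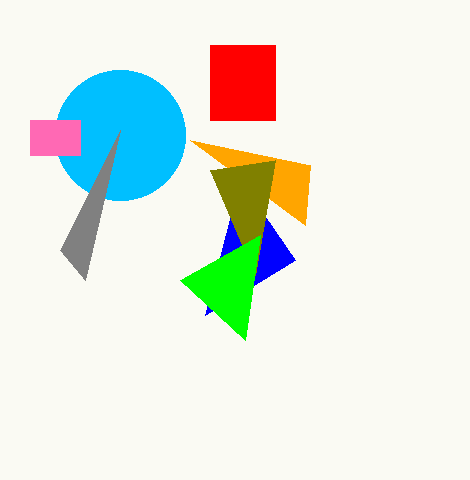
px2_1 = 295; py2_1 = 260; px2_2 = 305; py2_2 = 225; center_x_3 = 120; center_y_3 = 135; radius_3 = 65; px0_4 = 210; py0_4 = 170; px2_5 = 60; py2_5 = 250; px0_6 = 30; py0_6 = 120; px1_6 = 80; py1_6 = 155; px0_7 = 210; px1_7 = 275; py1_7 = 120; px2_8 = 245; py2_8 = 340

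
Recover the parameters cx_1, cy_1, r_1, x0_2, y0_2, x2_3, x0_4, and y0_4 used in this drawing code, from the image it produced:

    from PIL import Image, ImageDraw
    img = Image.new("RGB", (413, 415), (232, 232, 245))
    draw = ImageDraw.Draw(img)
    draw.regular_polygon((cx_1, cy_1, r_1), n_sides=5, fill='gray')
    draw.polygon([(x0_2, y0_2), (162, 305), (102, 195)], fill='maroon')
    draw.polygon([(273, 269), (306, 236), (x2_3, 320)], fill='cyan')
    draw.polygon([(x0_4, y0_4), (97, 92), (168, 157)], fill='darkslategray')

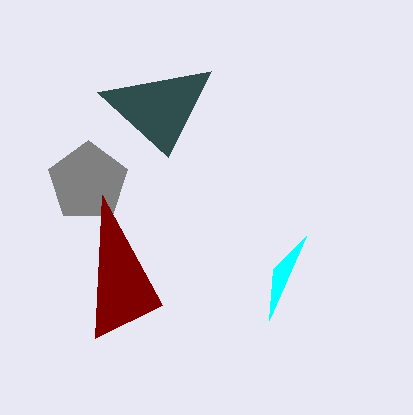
cx_1 = 88; cy_1 = 182; r_1 = 42; x0_2 = 95; y0_2 = 338; x2_3 = 269; x0_4 = 211; y0_4 = 71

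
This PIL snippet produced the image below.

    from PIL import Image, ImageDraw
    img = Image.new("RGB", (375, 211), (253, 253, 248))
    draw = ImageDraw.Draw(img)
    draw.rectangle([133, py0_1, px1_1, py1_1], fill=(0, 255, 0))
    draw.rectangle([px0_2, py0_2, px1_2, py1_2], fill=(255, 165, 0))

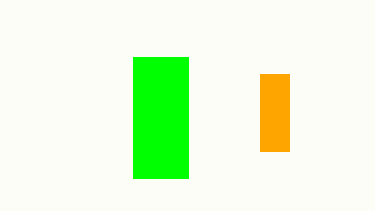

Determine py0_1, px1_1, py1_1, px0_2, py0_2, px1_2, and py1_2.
py0_1 = 57; px1_1 = 188; py1_1 = 178; px0_2 = 260; py0_2 = 74; px1_2 = 289; py1_2 = 151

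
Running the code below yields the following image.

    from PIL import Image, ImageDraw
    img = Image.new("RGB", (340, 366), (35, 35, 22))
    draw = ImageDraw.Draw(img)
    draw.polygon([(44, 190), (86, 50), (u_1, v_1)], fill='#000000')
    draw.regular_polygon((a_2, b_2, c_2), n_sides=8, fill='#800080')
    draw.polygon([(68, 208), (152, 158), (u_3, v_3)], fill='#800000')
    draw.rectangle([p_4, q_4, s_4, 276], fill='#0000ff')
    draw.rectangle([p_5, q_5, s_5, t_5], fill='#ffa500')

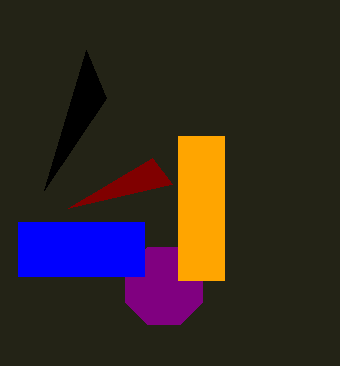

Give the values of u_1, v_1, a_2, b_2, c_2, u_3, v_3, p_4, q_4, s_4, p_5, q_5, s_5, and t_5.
u_1 = 106, v_1 = 98, a_2 = 164, b_2 = 286, c_2 = 42, u_3 = 172, v_3 = 184, p_4 = 18, q_4 = 222, s_4 = 144, p_5 = 178, q_5 = 136, s_5 = 224, t_5 = 280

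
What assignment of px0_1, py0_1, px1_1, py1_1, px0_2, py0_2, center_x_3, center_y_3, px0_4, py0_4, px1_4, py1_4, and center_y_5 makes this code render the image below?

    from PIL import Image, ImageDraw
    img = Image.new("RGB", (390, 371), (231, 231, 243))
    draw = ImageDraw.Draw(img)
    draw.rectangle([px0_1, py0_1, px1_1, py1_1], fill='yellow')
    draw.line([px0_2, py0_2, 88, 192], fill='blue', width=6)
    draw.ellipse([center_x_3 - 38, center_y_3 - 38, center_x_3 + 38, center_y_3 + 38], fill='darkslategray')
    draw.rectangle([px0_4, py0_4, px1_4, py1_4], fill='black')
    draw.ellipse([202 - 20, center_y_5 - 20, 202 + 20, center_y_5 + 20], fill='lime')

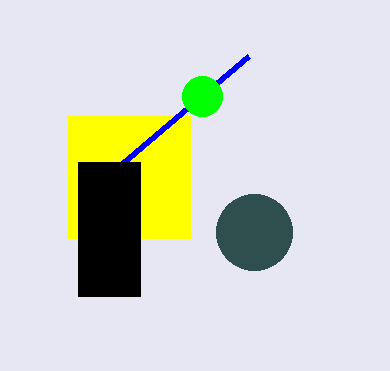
px0_1 = 68
py0_1 = 116
px1_1 = 190
py1_1 = 238
px0_2 = 248
py0_2 = 56
center_x_3 = 254
center_y_3 = 232
px0_4 = 78
py0_4 = 162
px1_4 = 140
py1_4 = 296
center_y_5 = 96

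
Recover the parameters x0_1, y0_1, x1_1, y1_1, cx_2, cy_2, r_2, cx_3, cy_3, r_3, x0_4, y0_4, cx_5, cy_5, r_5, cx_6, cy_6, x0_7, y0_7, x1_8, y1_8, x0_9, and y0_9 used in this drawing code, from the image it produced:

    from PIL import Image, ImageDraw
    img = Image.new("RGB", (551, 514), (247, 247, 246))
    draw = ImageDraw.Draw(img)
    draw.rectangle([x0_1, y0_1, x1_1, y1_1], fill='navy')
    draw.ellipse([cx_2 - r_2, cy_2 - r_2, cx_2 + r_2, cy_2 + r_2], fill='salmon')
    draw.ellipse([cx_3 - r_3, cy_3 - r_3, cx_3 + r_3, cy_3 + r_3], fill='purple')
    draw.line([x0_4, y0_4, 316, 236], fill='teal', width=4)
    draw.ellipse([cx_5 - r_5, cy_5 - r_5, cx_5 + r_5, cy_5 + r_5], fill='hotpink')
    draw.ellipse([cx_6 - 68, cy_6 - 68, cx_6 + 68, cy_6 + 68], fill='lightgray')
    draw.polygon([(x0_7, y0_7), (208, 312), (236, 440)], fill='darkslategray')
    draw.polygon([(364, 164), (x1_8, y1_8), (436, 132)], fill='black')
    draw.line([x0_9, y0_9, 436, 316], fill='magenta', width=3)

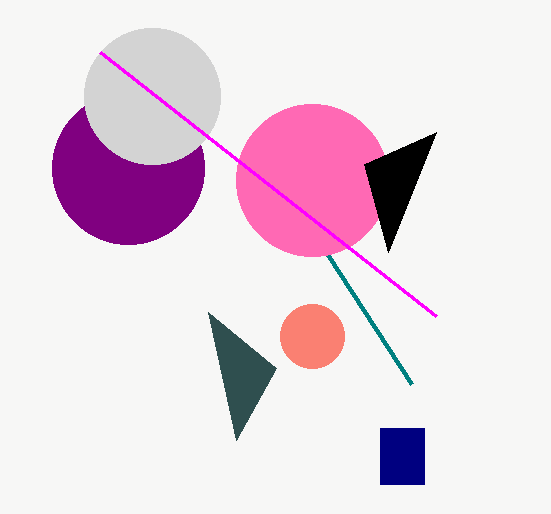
x0_1 = 380
y0_1 = 428
x1_1 = 424
y1_1 = 484
cx_2 = 312
cy_2 = 336
r_2 = 32
cx_3 = 128
cy_3 = 168
r_3 = 76
x0_4 = 412
y0_4 = 384
cx_5 = 312
cy_5 = 180
r_5 = 76
cx_6 = 152
cy_6 = 96
x0_7 = 276
y0_7 = 368
x1_8 = 388
y1_8 = 252
x0_9 = 100
y0_9 = 52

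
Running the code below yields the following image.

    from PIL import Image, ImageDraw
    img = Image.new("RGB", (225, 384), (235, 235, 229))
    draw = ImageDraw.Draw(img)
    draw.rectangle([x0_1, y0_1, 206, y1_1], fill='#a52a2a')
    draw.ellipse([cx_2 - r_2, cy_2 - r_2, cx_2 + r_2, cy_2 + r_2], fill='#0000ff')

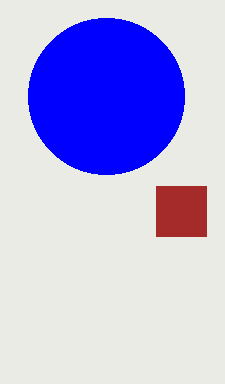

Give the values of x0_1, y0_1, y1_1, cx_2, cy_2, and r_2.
x0_1 = 156, y0_1 = 186, y1_1 = 236, cx_2 = 106, cy_2 = 96, r_2 = 78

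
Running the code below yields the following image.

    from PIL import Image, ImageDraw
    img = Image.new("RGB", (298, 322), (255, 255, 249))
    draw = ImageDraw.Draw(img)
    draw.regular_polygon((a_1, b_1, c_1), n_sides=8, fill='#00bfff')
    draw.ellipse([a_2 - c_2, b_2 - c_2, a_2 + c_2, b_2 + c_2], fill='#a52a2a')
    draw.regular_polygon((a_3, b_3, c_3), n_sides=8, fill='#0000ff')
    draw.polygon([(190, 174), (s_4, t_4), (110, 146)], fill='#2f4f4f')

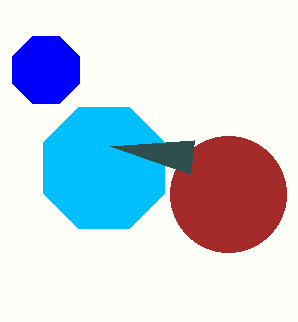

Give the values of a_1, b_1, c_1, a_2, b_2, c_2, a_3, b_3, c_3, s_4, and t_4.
a_1 = 104; b_1 = 168; c_1 = 66; a_2 = 228; b_2 = 194; c_2 = 58; a_3 = 46; b_3 = 70; c_3 = 36; s_4 = 194; t_4 = 140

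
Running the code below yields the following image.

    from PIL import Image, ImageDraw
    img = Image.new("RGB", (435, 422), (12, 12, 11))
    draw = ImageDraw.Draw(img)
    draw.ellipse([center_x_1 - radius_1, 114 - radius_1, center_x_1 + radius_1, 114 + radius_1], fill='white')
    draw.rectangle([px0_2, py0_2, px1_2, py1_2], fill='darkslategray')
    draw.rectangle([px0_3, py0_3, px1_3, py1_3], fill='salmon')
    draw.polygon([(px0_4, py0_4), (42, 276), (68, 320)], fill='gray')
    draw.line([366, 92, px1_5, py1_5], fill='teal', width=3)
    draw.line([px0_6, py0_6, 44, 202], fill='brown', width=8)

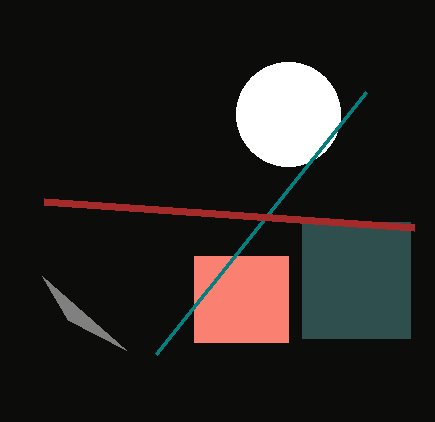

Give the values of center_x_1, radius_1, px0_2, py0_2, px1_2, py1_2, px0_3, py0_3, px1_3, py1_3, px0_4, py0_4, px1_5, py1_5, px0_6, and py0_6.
center_x_1 = 288, radius_1 = 52, px0_2 = 302, py0_2 = 222, px1_2 = 410, py1_2 = 338, px0_3 = 194, py0_3 = 256, px1_3 = 288, py1_3 = 342, px0_4 = 126, py0_4 = 350, px1_5 = 156, py1_5 = 354, px0_6 = 414, py0_6 = 228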